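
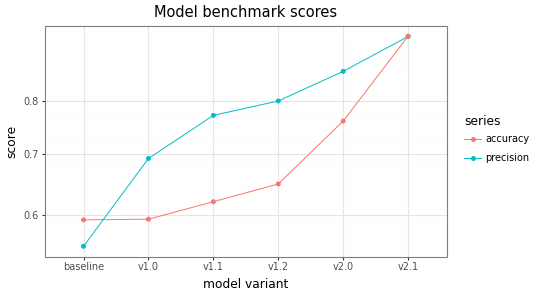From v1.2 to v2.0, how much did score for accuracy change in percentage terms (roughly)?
v1.2 ≈ 0.65, v2.0 ≈ 0.75; (0.75 − 0.65) / 0.65 ≈ +15.4%.

≈ +15.4%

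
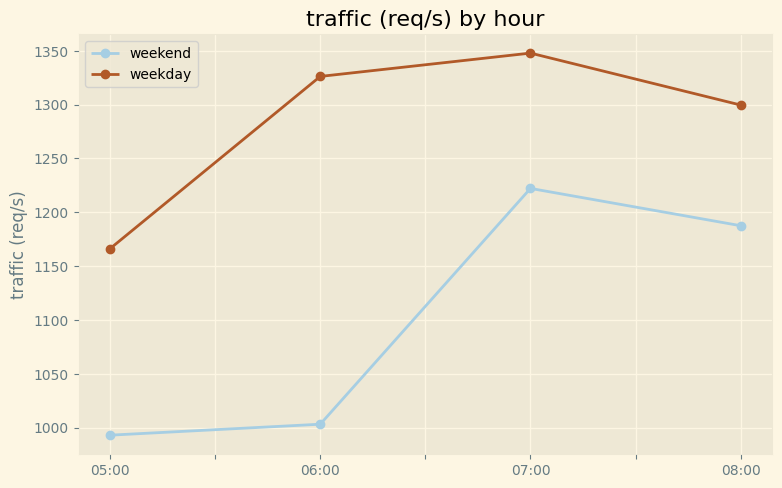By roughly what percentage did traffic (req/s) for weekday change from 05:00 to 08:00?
≈ +13%

05:00 ≈ 1150, 08:00 ≈ 1300; (1300 − 1150) / 1150 ≈ +13%.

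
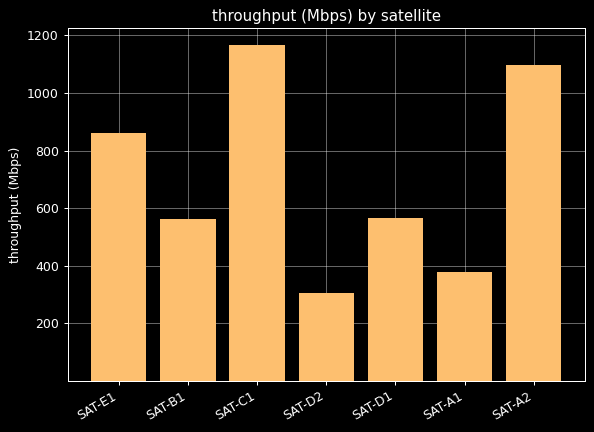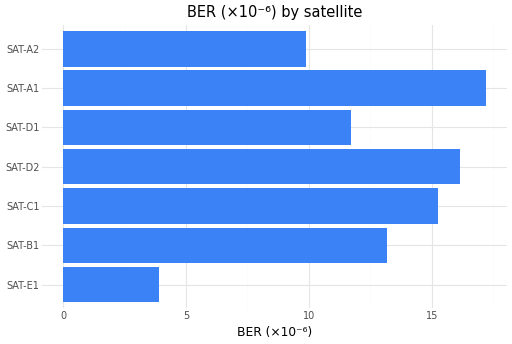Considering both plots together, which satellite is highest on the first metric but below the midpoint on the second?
Chart 2 median BER (×10⁻⁶) ≈ 14; below-median satellites: SAT-E1, SAT-D1, SAT-A2. Among those, SAT-A2 has the highest throughput (Mbps) (≈ 1000).

SAT-A2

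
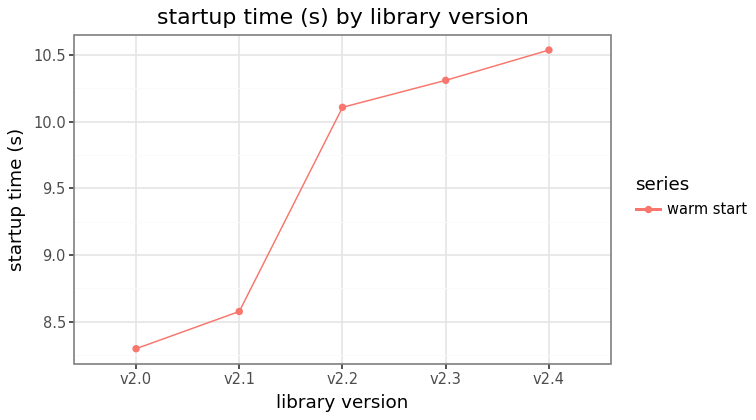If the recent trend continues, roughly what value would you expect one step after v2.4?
Last three: 10.2, 10.4, 10.6 → slope ≈ 0.2/step → next ≈ 10.8.

≈ 10.8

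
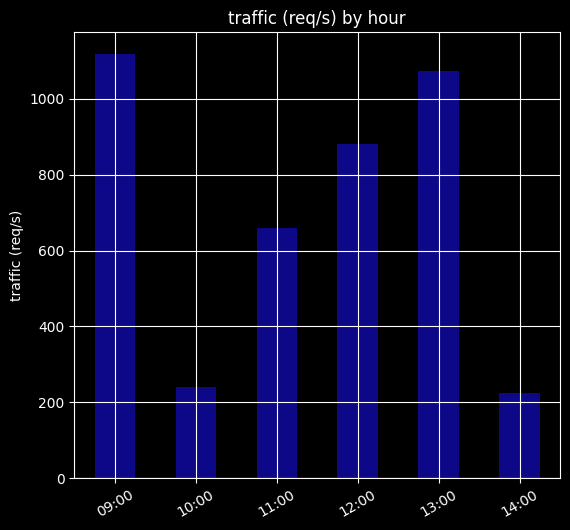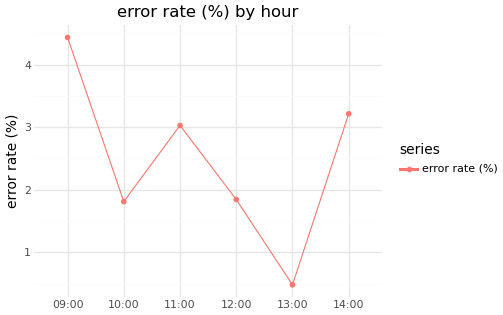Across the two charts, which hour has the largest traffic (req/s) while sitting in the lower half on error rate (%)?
Chart 2 median error rate (%) ≈ 2.5; below-median hours: 10:00, 12:00, 13:00. Among those, 13:00 has the highest traffic (req/s) (≈ 1000).

13:00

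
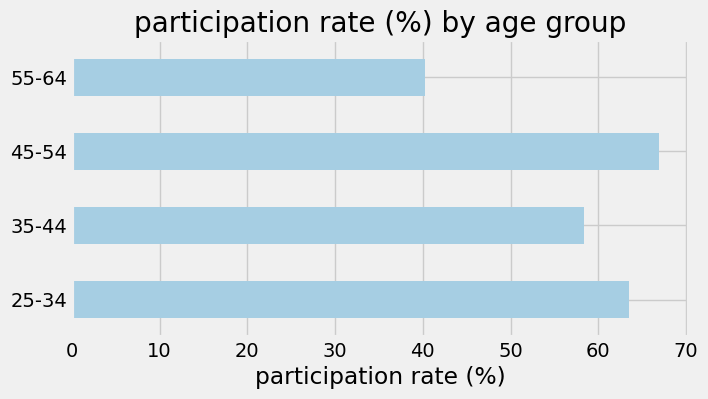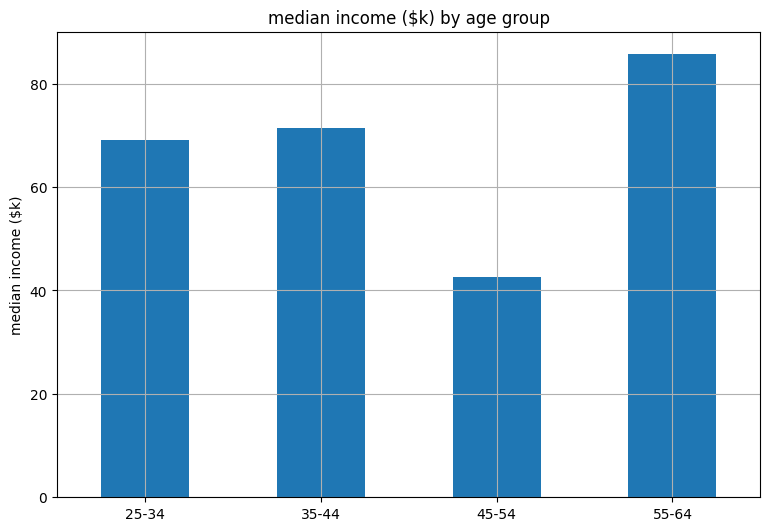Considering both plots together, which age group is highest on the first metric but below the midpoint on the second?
Chart 2 median median income ($k) ≈ 70; below-median age groups: 25-34, 45-54. Among those, 45-54 has the highest participation rate (%) (≈ 70).

45-54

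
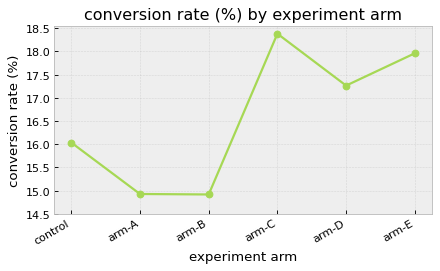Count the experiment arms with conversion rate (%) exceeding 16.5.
Above 16.5: arm-C, arm-D, arm-E.

3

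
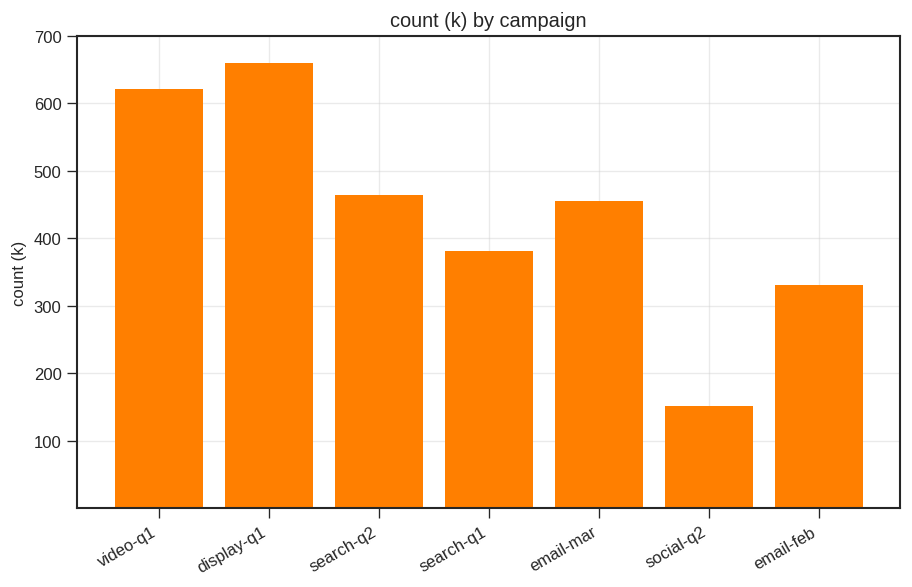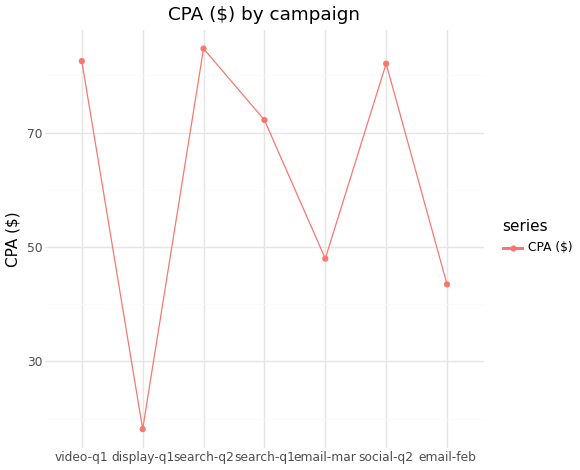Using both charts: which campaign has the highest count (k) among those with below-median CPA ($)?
display-q1

Chart 2 median CPA ($) ≈ 70; below-median campaigns: display-q1, email-mar, email-feb. Among those, display-q1 has the highest count (k) (≈ 700).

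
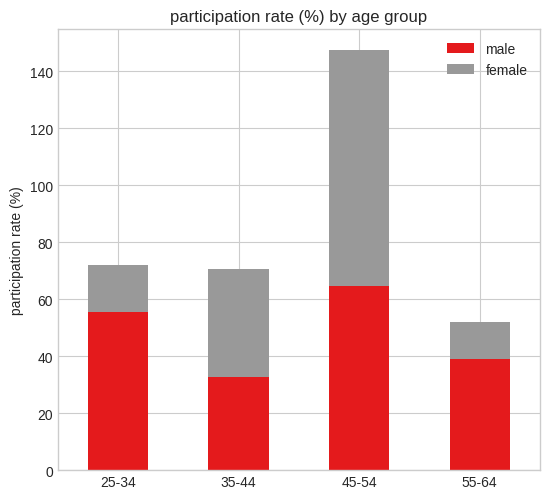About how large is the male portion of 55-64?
male top ≈ 40, bottom ≈ 0; segment ≈ 40.

≈ 40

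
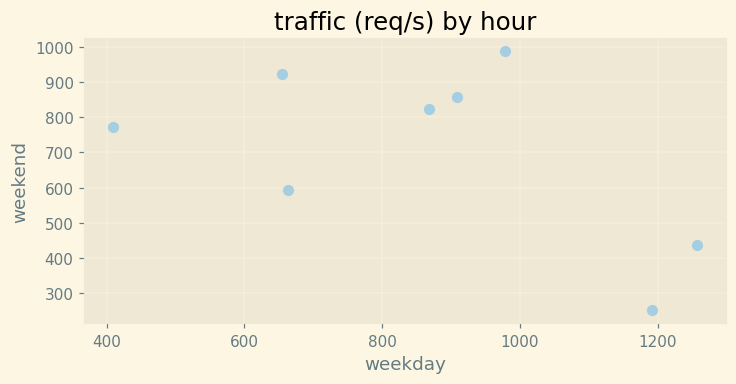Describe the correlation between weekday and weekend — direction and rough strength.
Points are negatively correlated; moderate (|r| ≈ 0.5).

negative, moderate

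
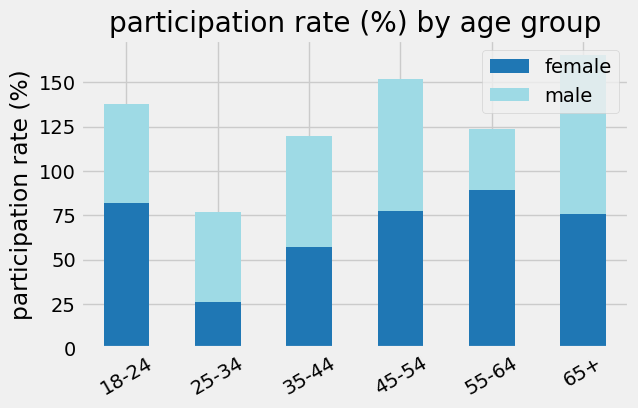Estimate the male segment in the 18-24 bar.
male top ≈ 140, bottom ≈ 80; segment ≈ 60.

≈ 60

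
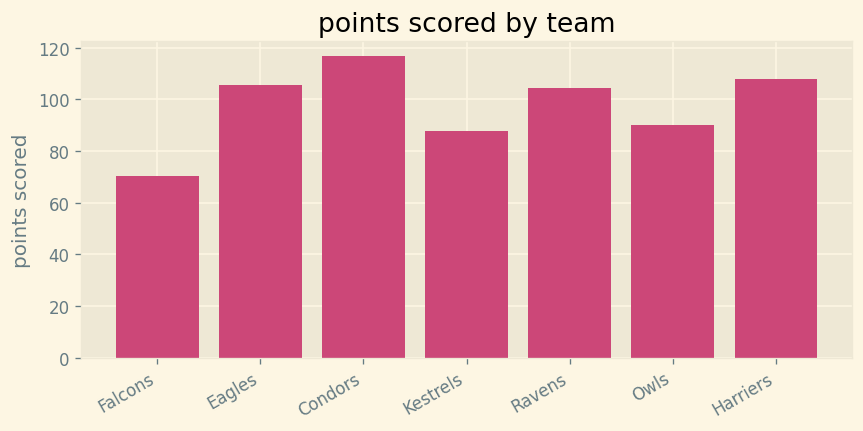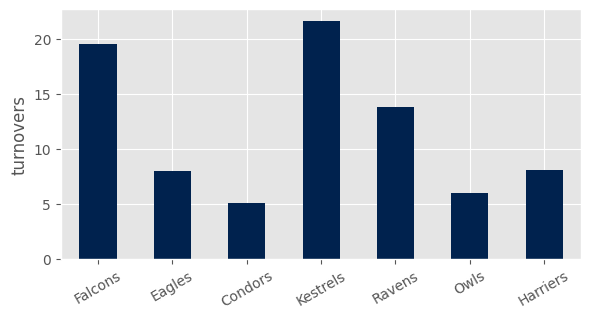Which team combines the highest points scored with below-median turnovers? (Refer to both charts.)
Chart 2 median turnovers ≈ 8; below-median teams: Eagles, Condors, Owls. Among those, Condors has the highest points scored (≈ 120).

Condors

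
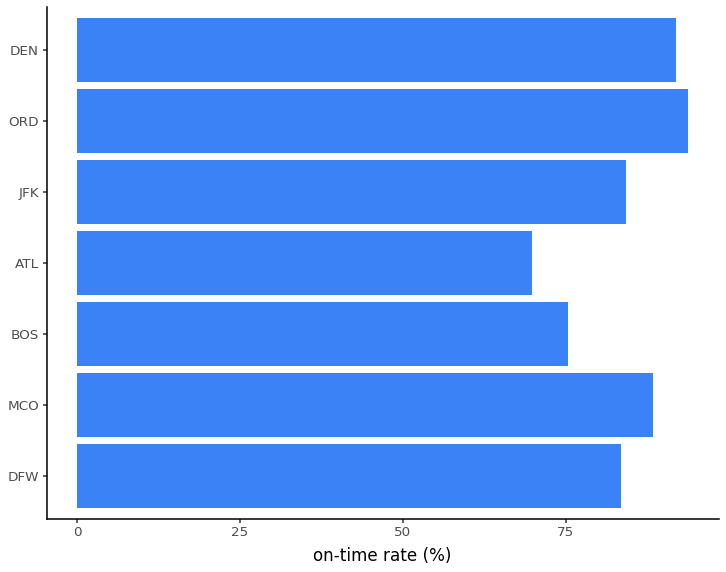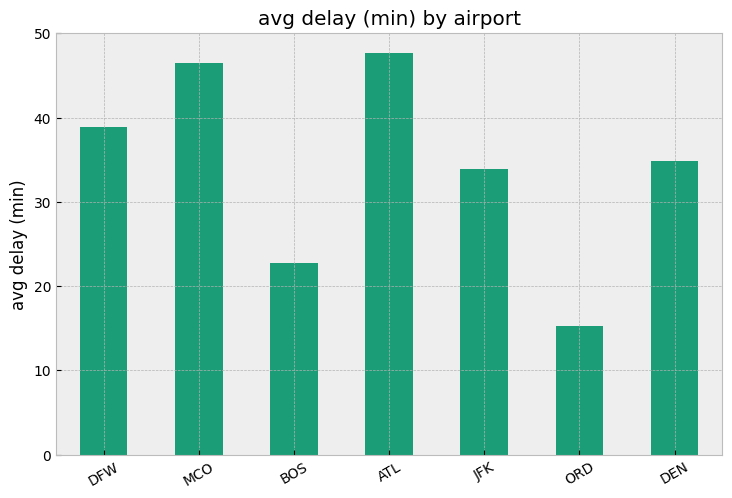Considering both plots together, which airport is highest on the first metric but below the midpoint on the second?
ORD

Chart 2 median avg delay (min) ≈ 35; below-median airports: BOS, JFK, ORD. Among those, ORD has the highest on-time rate (%) (≈ 90).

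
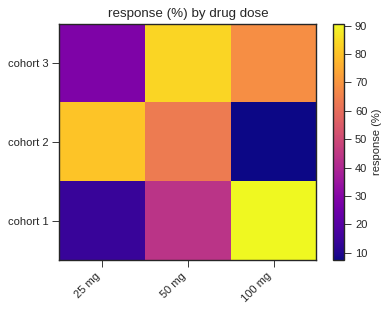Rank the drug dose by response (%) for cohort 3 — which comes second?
100 mg

Top 3 for cohort 3: 50 mg ≈ 80, 100 mg ≈ 70, 25 mg ≈ 30.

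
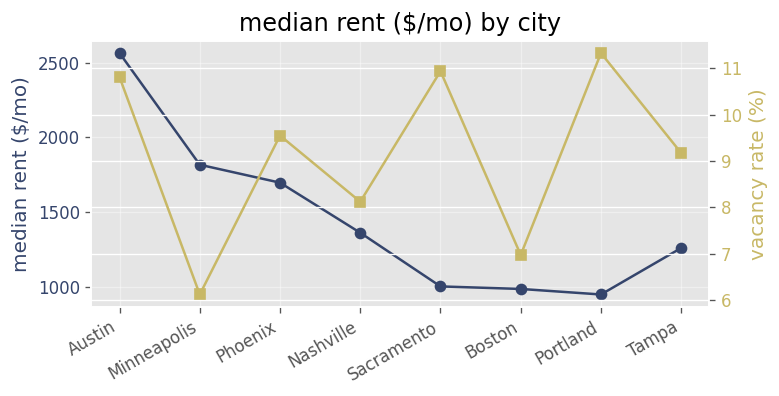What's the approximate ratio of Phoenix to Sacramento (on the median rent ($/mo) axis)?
≈ 1.6×

Phoenix ≈ 1600, Sacramento ≈ 1000; 1600/1000 ≈ 1.6.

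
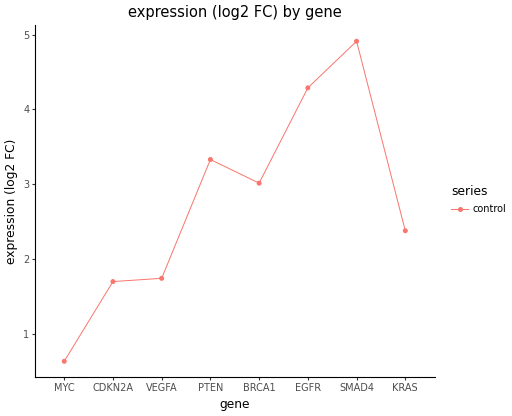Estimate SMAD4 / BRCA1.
≈ 1.67×

SMAD4 ≈ 5.0, BRCA1 ≈ 3.0; 5.0/3.0 ≈ 1.67.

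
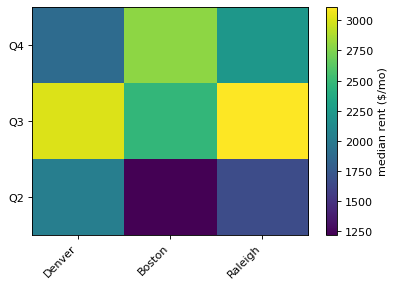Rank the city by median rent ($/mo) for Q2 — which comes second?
Raleigh

Top 3 for Q2: Denver ≈ 2000, Raleigh ≈ 1600, Boston ≈ 1200.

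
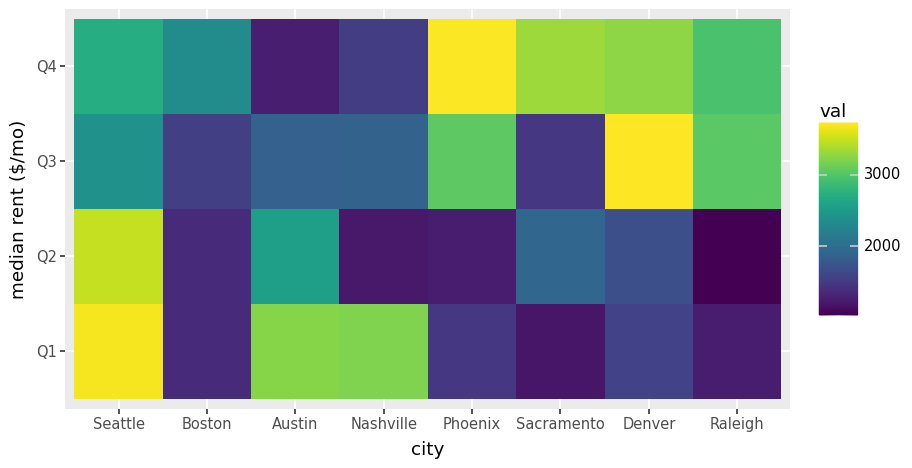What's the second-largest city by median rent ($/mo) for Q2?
Top 3 for Q2: Seattle ≈ 3500, Austin ≈ 2500, Sacramento ≈ 2000.

Austin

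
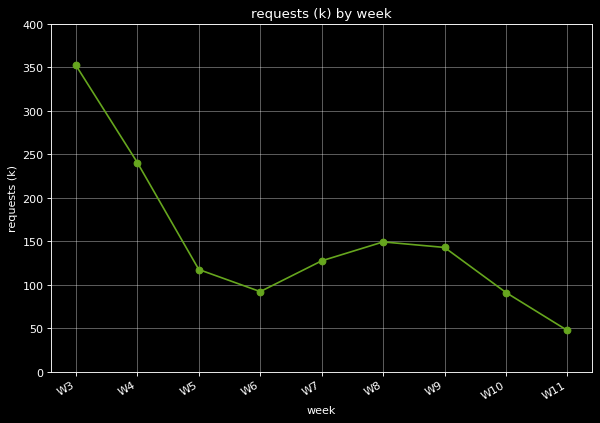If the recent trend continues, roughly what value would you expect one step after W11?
≈ 0

Last three: 150, 100, 50 → slope ≈ -50/step → next ≈ 0.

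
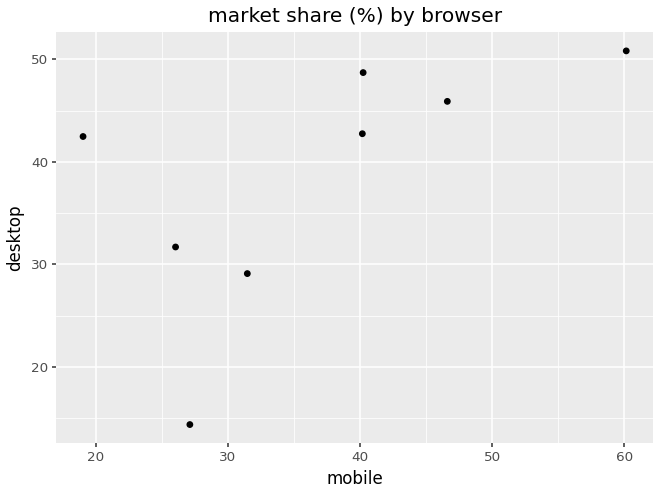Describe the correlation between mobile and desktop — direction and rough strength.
Points are positively correlated; moderate (|r| ≈ 0.6).

positive, moderate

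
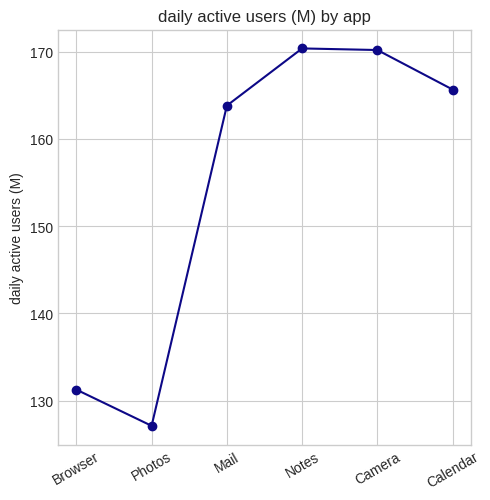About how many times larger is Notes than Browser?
Notes ≈ 170, Browser ≈ 130; 170/130 ≈ 1.31.

≈ 1.31×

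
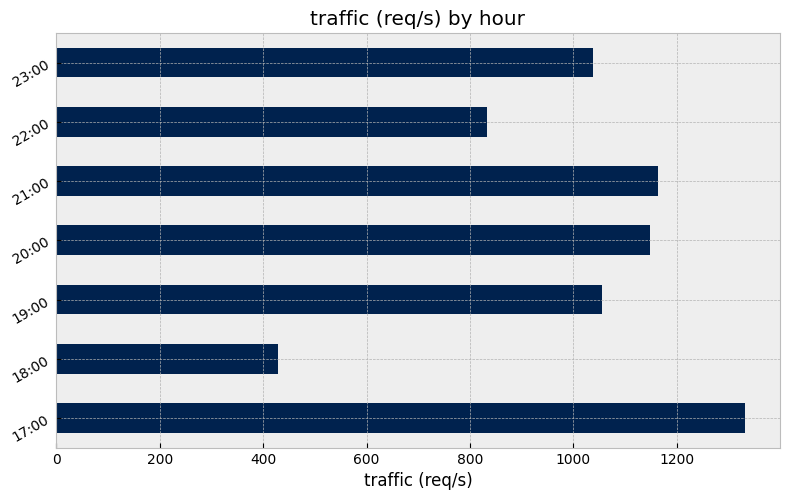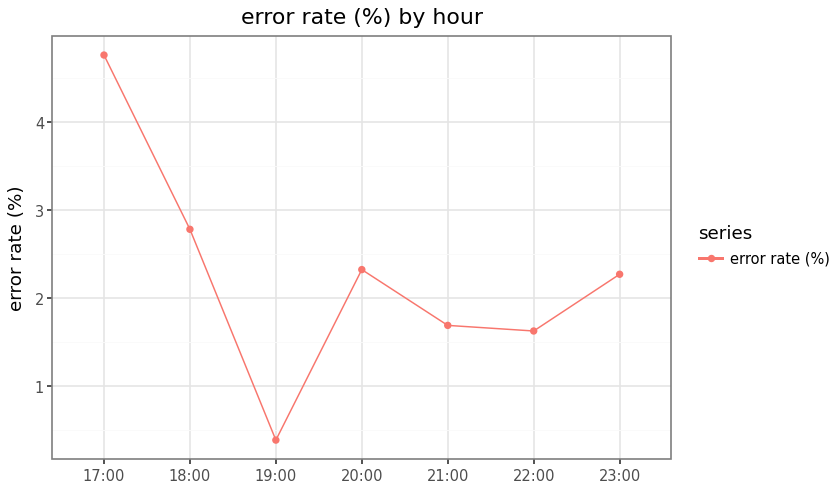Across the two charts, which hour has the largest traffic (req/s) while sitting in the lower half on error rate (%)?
21:00

Chart 2 median error rate (%) ≈ 2.5; below-median hours: 19:00, 21:00, 22:00. Among those, 21:00 has the highest traffic (req/s) (≈ 1200).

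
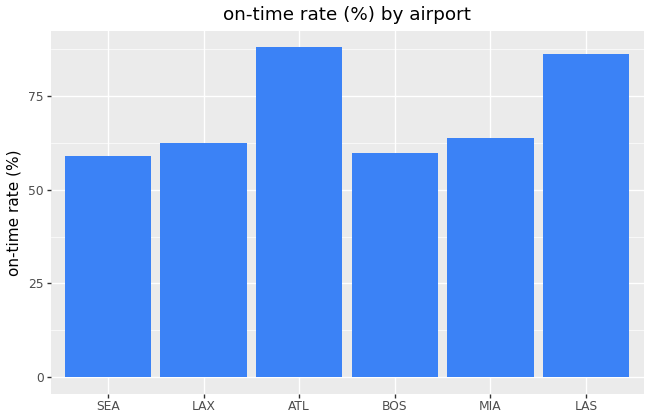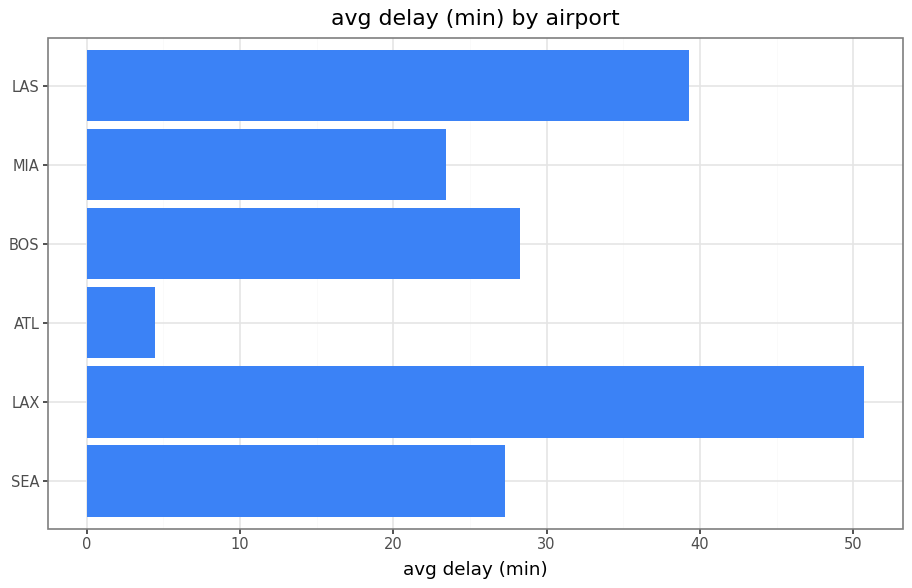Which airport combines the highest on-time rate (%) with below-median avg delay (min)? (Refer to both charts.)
Chart 2 median avg delay (min) ≈ 30; below-median airports: SEA, ATL, MIA. Among those, ATL has the highest on-time rate (%) (≈ 90).

ATL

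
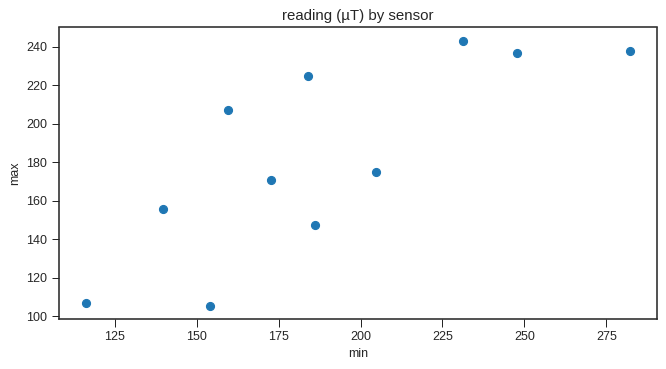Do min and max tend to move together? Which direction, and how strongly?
Points are positively correlated; strong (|r| ≈ 0.8).

positive, strong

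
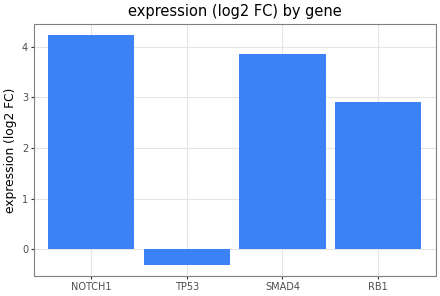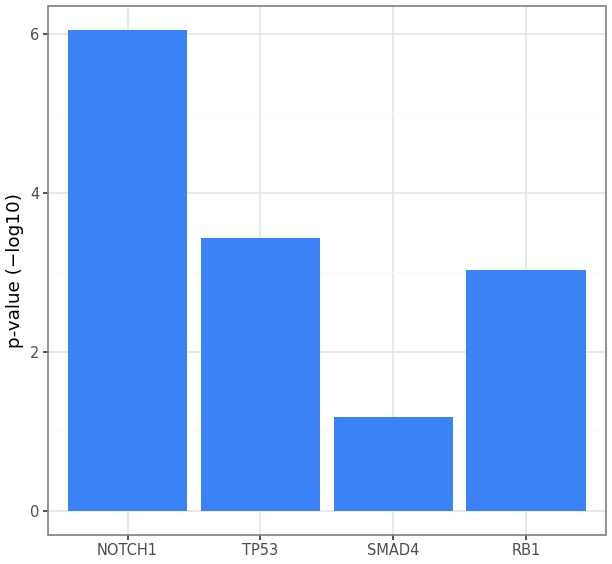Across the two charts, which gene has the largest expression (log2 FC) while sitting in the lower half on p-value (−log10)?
Chart 2 median p-value (−log10) ≈ 3; below-median genes: SMAD4, RB1. Among those, SMAD4 has the highest expression (log2 FC) (≈ 4).

SMAD4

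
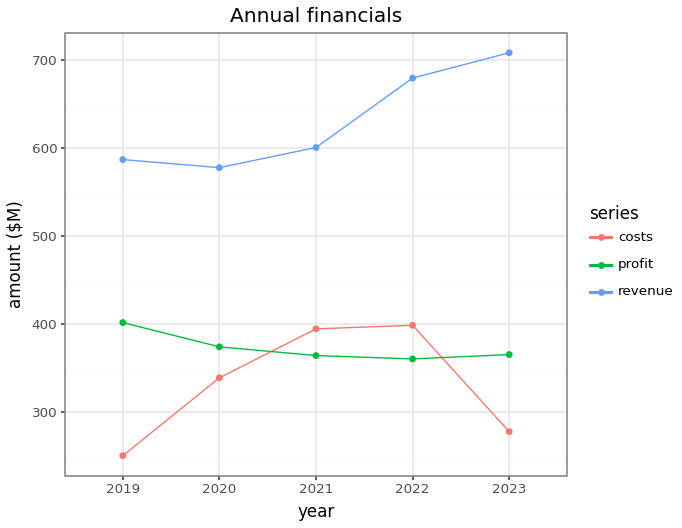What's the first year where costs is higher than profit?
2020: costs ≈ 350 vs profit ≈ 350 (not yet); 2021: costs ≈ 400 vs profit ≈ 350 (first crossover).

2021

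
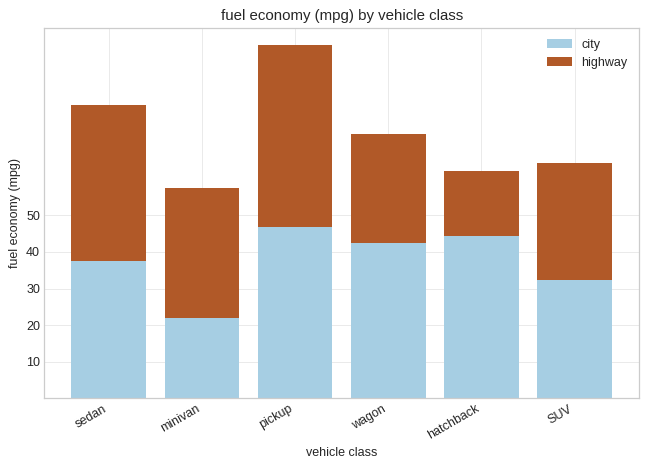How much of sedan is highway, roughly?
≈ 40

highway top ≈ 80, bottom ≈ 40; segment ≈ 40.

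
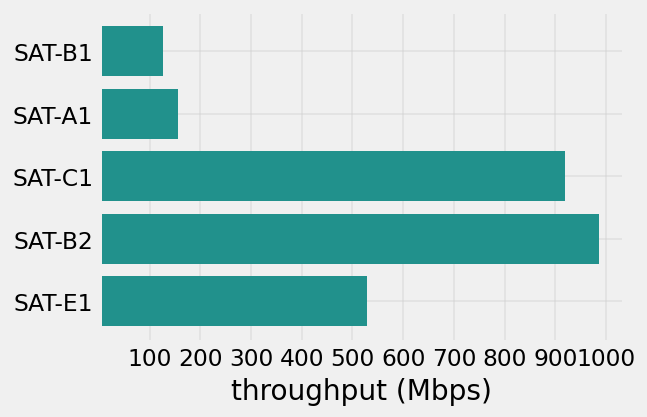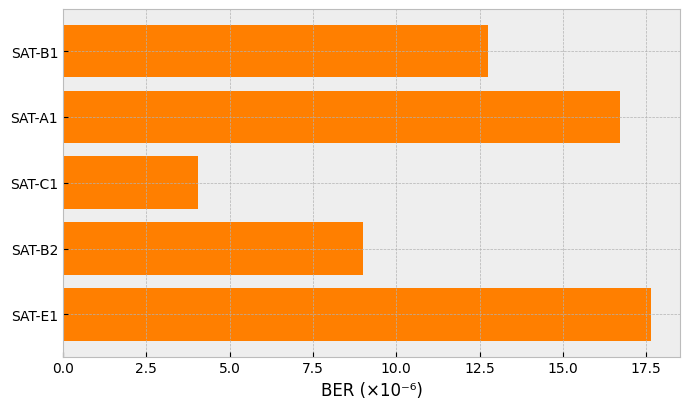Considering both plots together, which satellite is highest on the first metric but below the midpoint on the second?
SAT-B2

Chart 2 median BER (×10⁻⁶) ≈ 12; below-median satellites: SAT-C1, SAT-B2. Among those, SAT-B2 has the highest throughput (Mbps) (≈ 1000).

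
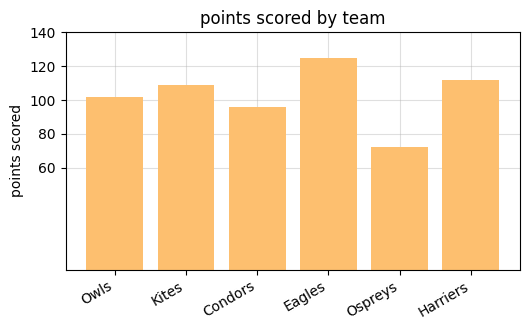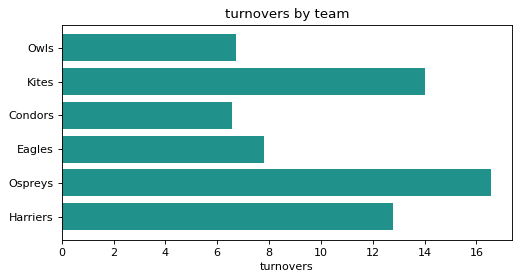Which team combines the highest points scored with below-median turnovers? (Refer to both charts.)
Eagles

Chart 2 median turnovers ≈ 10; below-median teams: Owls, Condors, Eagles. Among those, Eagles has the highest points scored (≈ 120).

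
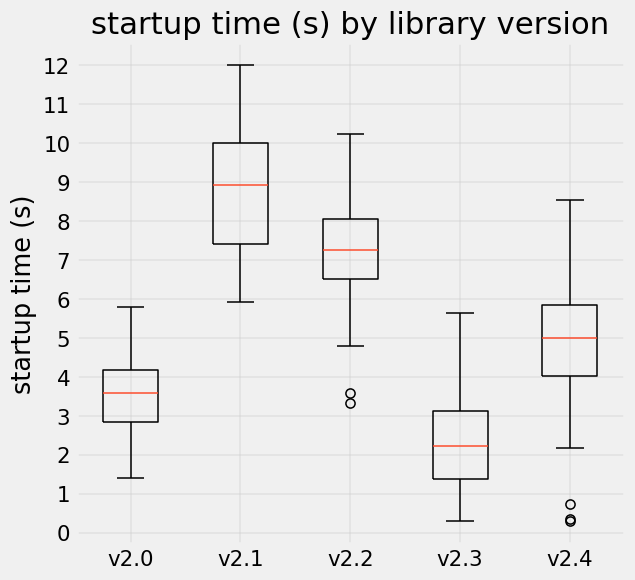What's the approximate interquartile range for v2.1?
≈ 3

Q3 ≈ 10, Q1 ≈ 7; IQR ≈ 3.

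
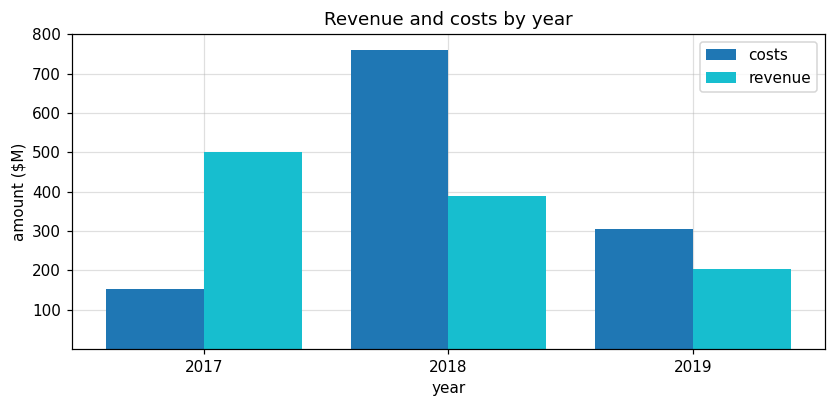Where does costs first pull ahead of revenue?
2018

2017: costs ≈ 200 vs revenue ≈ 500 (not yet); 2018: costs ≈ 800 vs revenue ≈ 400 (first crossover).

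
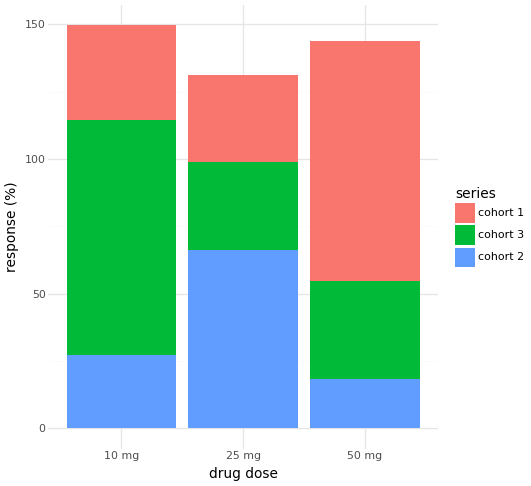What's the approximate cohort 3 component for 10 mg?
cohort 3 top ≈ 120, bottom ≈ 20; segment ≈ 100.

≈ 100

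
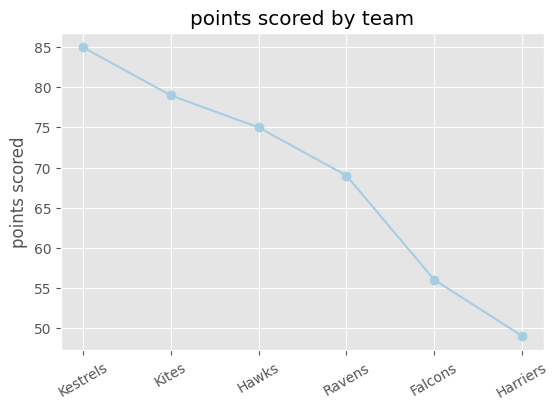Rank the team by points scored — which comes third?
Hawks

Top 4: Kestrels ≈ 85, Kites ≈ 80, Hawks ≈ 75, Ravens ≈ 70.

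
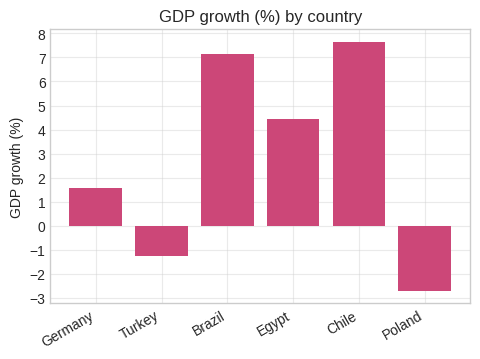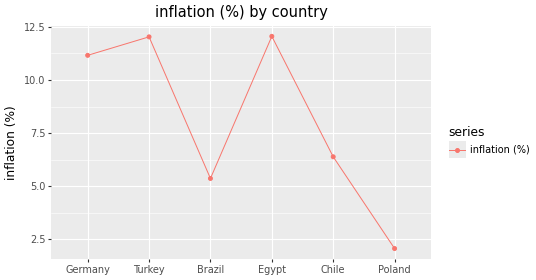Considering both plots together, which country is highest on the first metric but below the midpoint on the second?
Chart 2 median inflation (%) ≈ 8; below-median countries: Brazil, Chile, Poland. Among those, Chile has the highest GDP growth (%) (≈ 8).

Chile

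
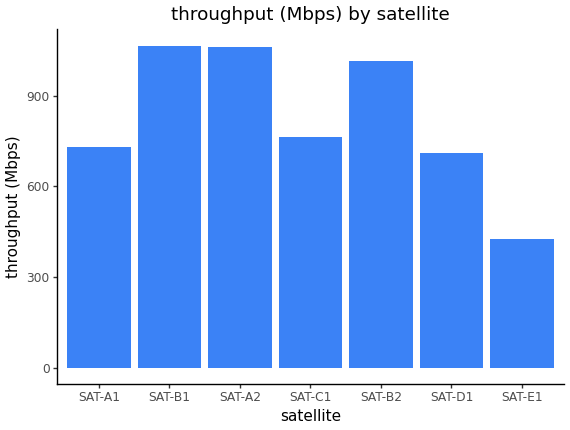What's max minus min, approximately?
Max SAT-B1 ≈ 1100, min SAT-E1 ≈ 400; range ≈ 700.

≈ 700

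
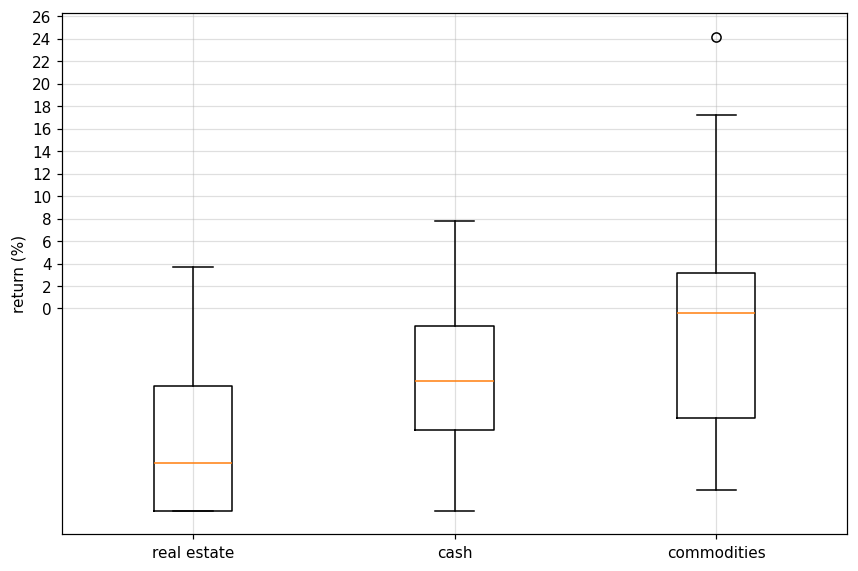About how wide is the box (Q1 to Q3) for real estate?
≈ 12

Q3 ≈ -6, Q1 ≈ -18; IQR ≈ 12.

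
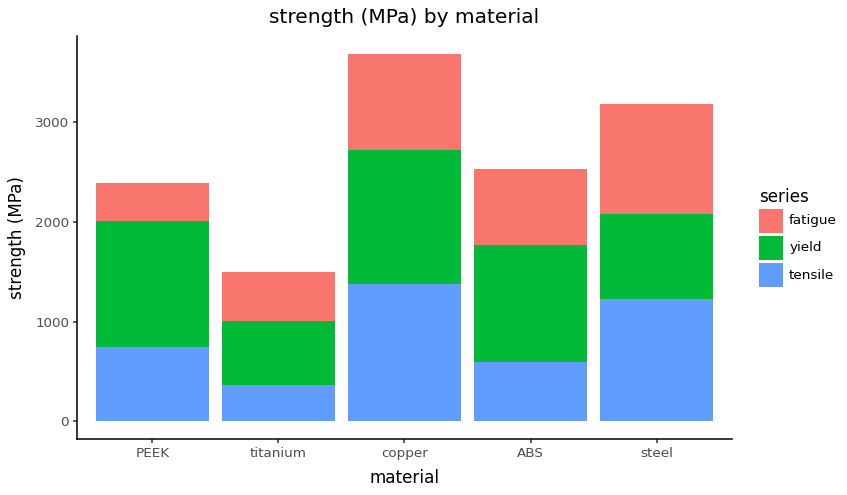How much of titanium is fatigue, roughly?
fatigue top ≈ 1500, bottom ≈ 1000; segment ≈ 500.

≈ 500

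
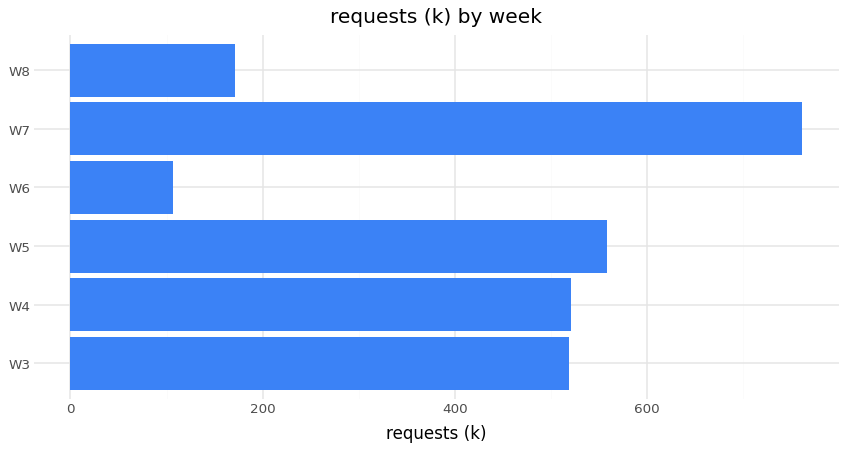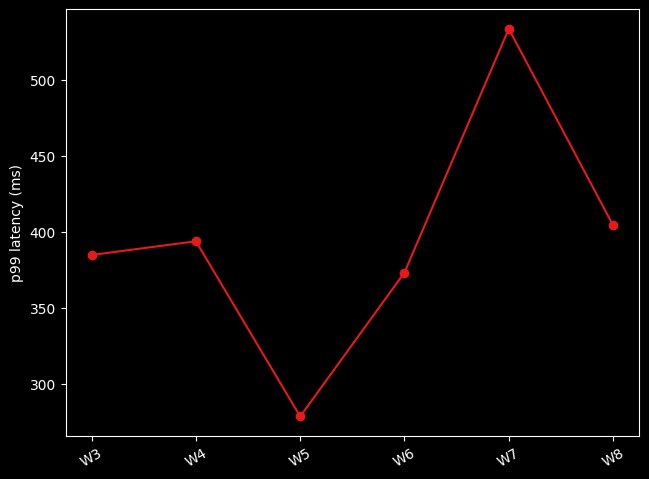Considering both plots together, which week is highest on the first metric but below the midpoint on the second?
W5

Chart 2 median p99 latency (ms) ≈ 400; below-median weeks: W3, W5, W6. Among those, W5 has the highest requests (k) (≈ 600).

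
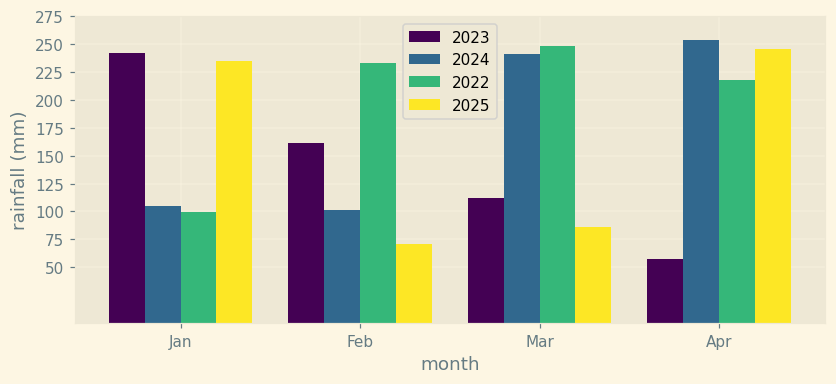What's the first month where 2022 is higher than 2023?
Jan: 2022 ≈ 100 vs 2023 ≈ 250 (not yet); Feb: 2022 ≈ 225 vs 2023 ≈ 150 (first crossover).

Feb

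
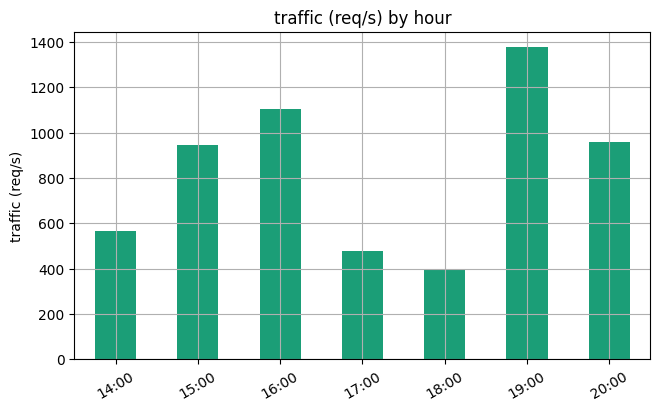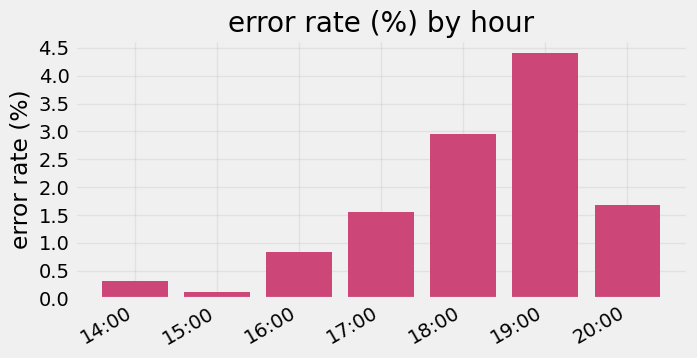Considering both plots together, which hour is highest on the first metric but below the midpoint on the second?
16:00

Chart 2 median error rate (%) ≈ 1.5; below-median hours: 14:00, 15:00, 16:00. Among those, 16:00 has the highest traffic (req/s) (≈ 1200).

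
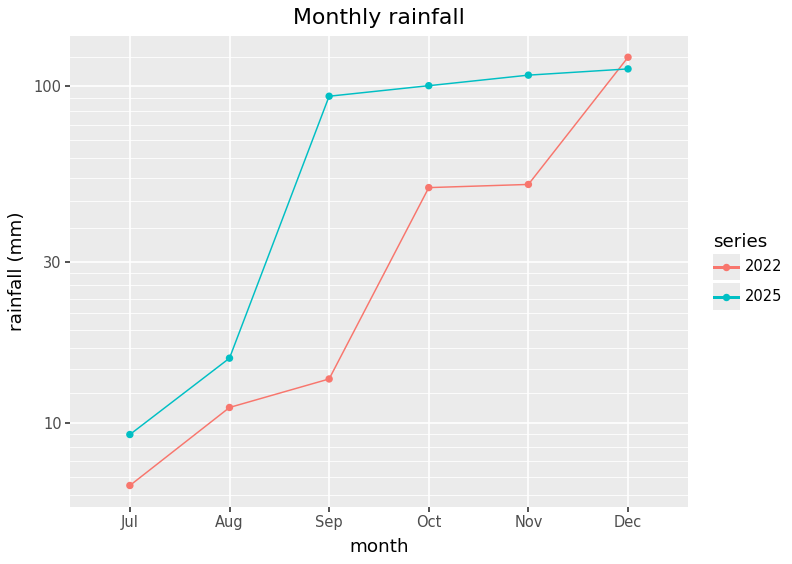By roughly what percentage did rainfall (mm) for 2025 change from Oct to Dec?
≈ +10%

Oct ≈ 100, Dec ≈ 110; (110 − 100) / 100 ≈ +10%.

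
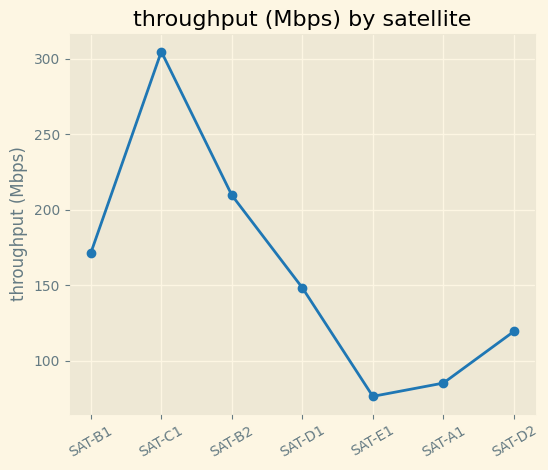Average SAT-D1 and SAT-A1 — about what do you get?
(140 + 80) / 2 ≈ 110.

≈ 110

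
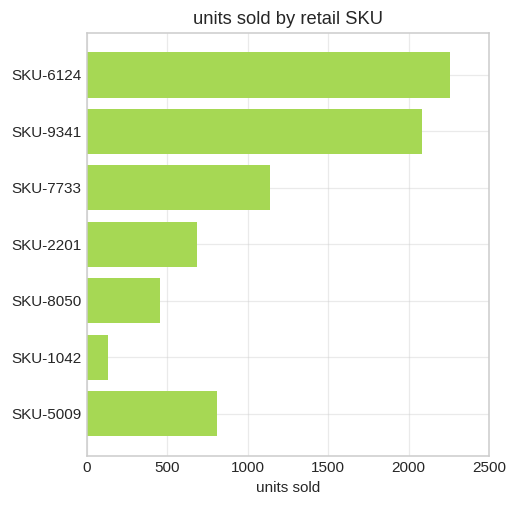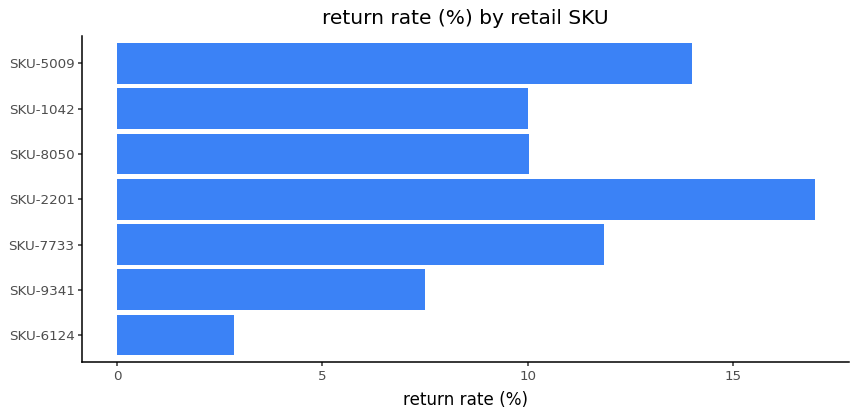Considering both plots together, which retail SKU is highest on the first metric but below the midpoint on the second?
Chart 2 median return rate (%) ≈ 10; below-median retail SKUs: SKU-6124, SKU-9341, SKU-1042. Among those, SKU-6124 has the highest units sold (≈ 2500).

SKU-6124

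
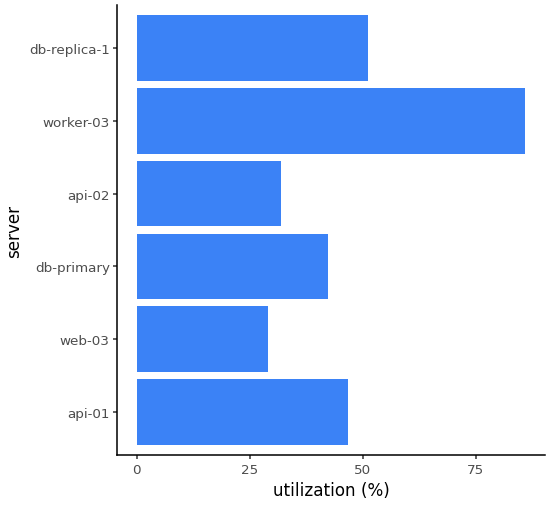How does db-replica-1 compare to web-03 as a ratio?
≈ 1.67×

db-replica-1 ≈ 50, web-03 ≈ 30; 50/30 ≈ 1.67.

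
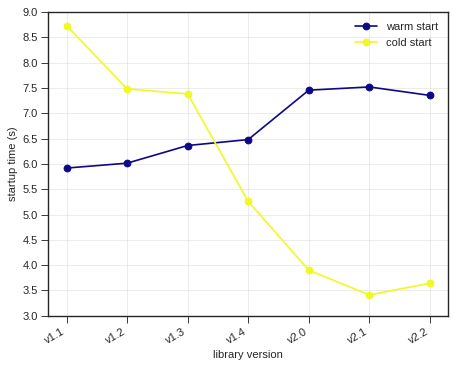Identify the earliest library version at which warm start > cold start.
v1.3: warm start ≈ 6.5 vs cold start ≈ 7.5 (not yet); v1.4: warm start ≈ 6.5 vs cold start ≈ 5.5 (first crossover).

v1.4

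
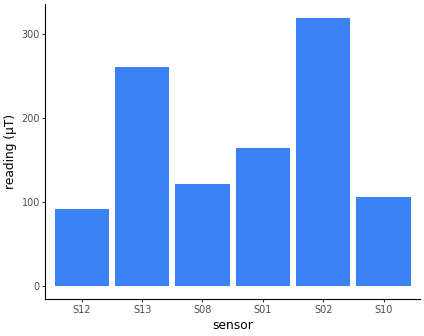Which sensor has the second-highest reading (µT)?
S13

Top 3: S02 ≈ 300, S13 ≈ 250, S01 ≈ 150.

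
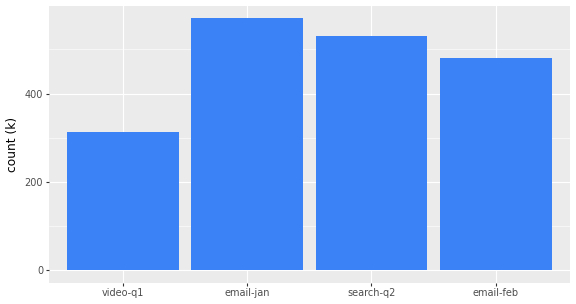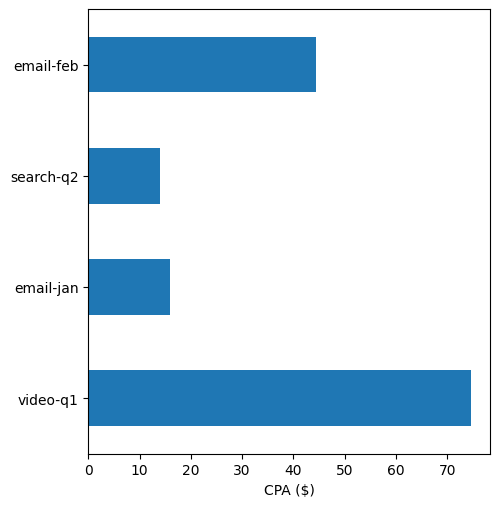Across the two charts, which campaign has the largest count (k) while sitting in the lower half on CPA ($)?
Chart 2 median CPA ($) ≈ 30; below-median campaigns: email-jan, search-q2. Among those, email-jan has the highest count (k) (≈ 600).

email-jan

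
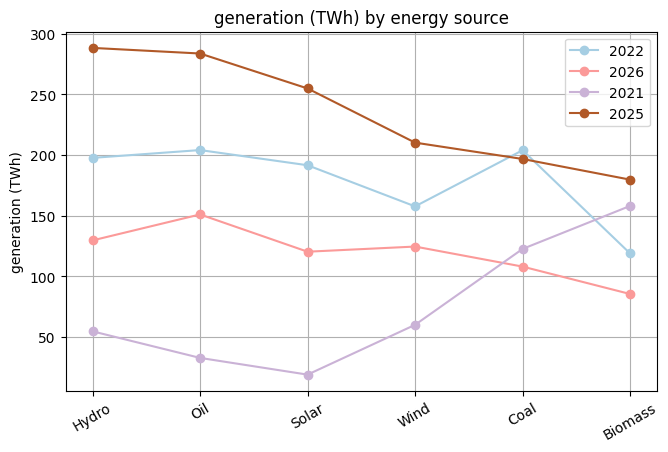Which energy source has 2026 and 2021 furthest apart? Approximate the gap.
Oil, ≈ 125 TWh

Oil: 2026 ≈ 150, 2021 ≈ 25 → gap ≈ 125. Next-largest (Solar) is only ≈ 100.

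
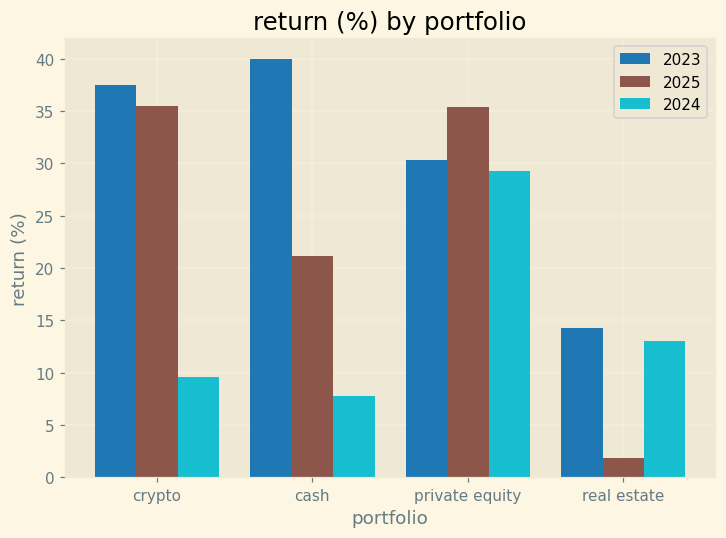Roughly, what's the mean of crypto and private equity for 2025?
≈ 35

(35 + 35) / 2 ≈ 35.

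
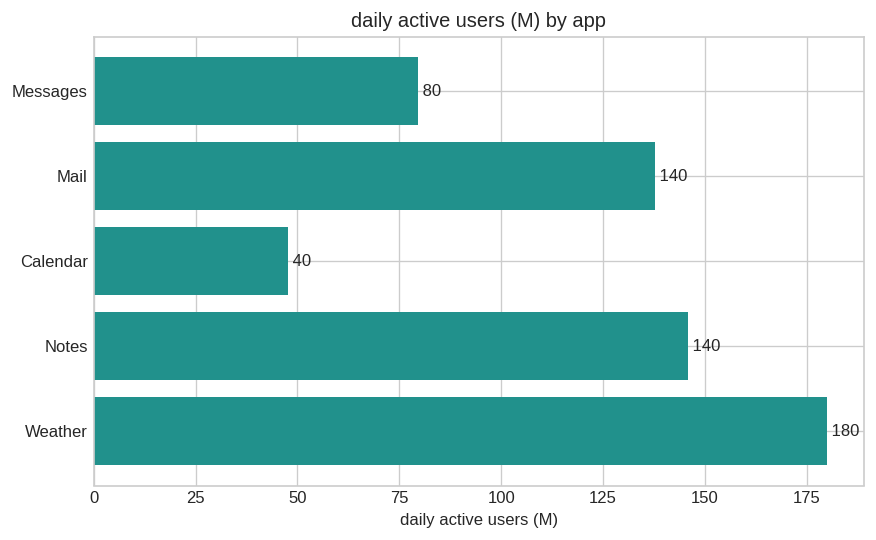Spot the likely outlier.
Calendar

Calendar ≈ 40; the rest sit between ≈ 80 and ≈ 180.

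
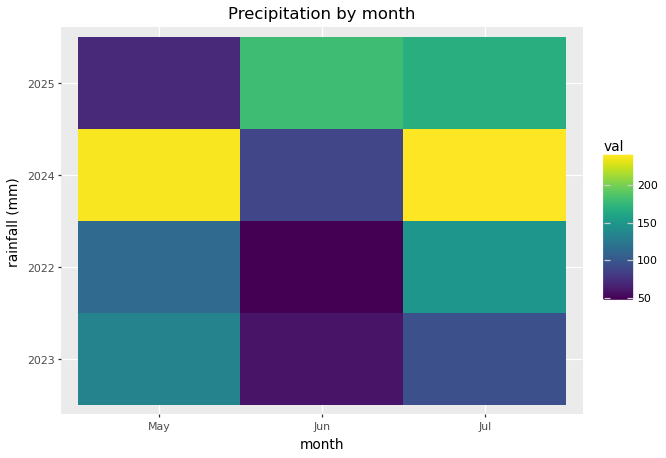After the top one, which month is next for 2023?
Top 3 for 2023: May ≈ 140, Jul ≈ 100, Jun ≈ 60.

Jul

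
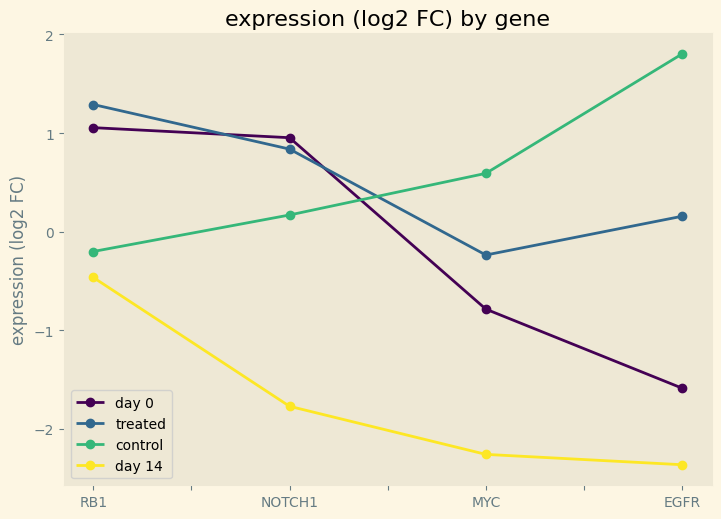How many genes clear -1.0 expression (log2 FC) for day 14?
Above -1.0: RB1.

1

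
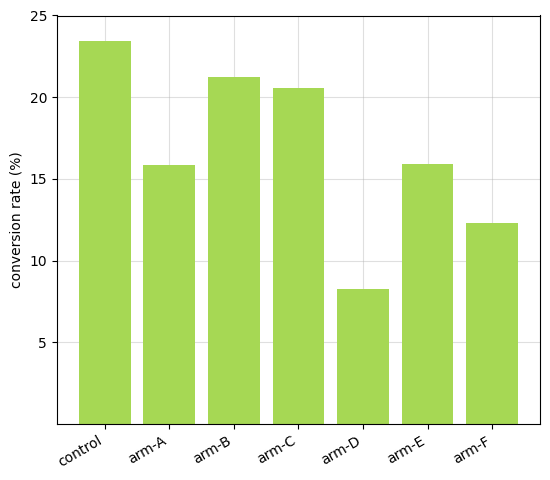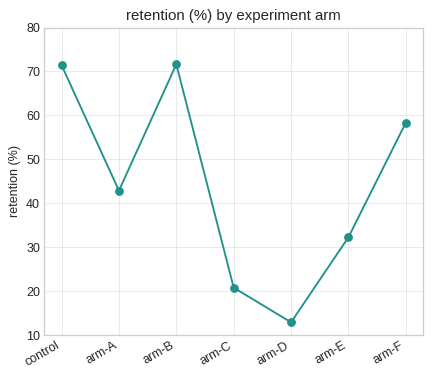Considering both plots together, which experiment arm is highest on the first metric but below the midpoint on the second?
arm-C

Chart 2 median retention (%) ≈ 40; below-median experiment arms: arm-C, arm-D, arm-E. Among those, arm-C has the highest conversion rate (%) (≈ 20).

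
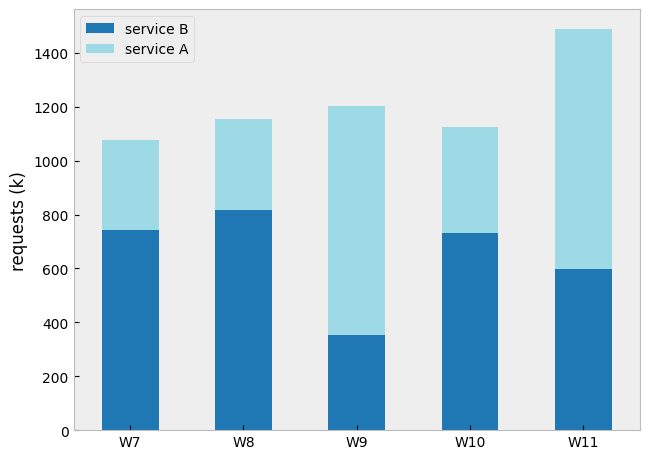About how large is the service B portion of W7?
≈ 800

service B top ≈ 800, bottom ≈ 0; segment ≈ 800.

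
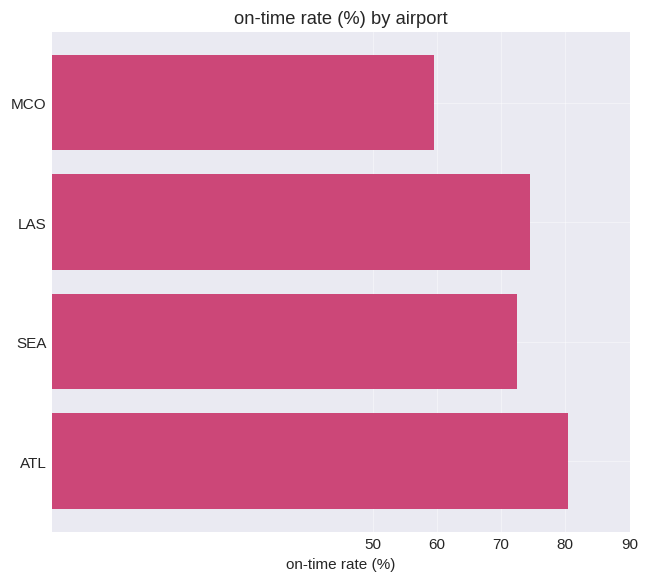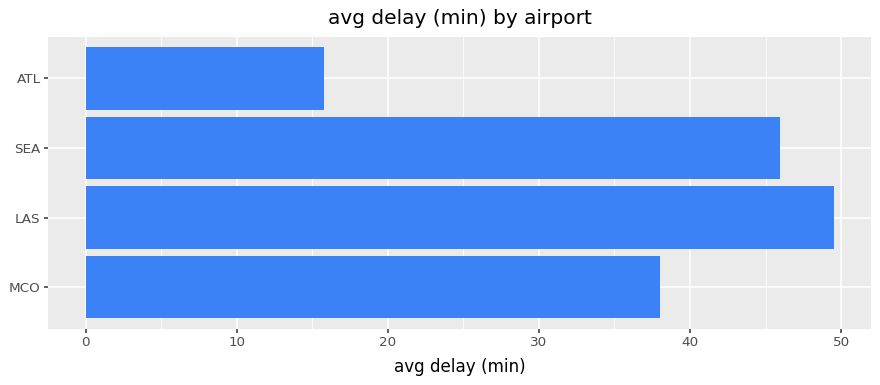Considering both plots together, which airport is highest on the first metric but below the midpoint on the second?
ATL

Chart 2 median avg delay (min) ≈ 40; below-median airports: MCO, ATL. Among those, ATL has the highest on-time rate (%) (≈ 80).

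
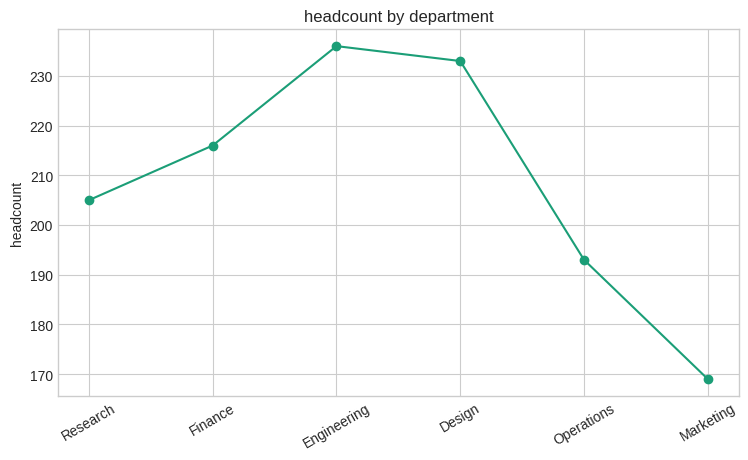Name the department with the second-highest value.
Design

Top 3: Engineering ≈ 240, Design ≈ 230, Finance ≈ 220.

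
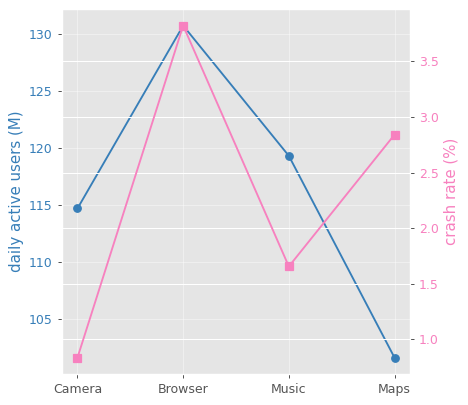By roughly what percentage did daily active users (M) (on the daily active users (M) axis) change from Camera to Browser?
Camera ≈ 115, Browser ≈ 130; (130 − 115) / 115 ≈ +13%.

≈ +13%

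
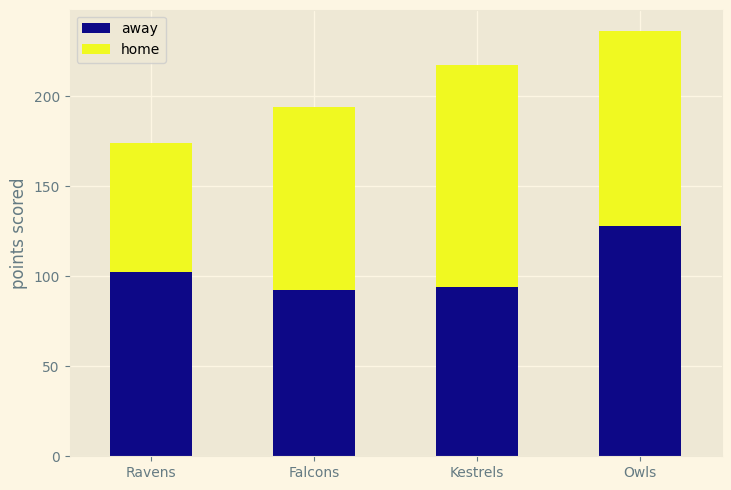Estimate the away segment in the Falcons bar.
≈ 100

away top ≈ 100, bottom ≈ 0; segment ≈ 100.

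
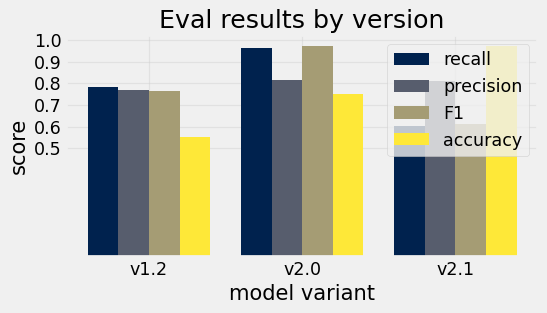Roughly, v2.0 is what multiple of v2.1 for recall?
v2.0 ≈ 1.0, v2.1 ≈ 0.6; 1.0/0.6 ≈ 1.67.

≈ 1.67×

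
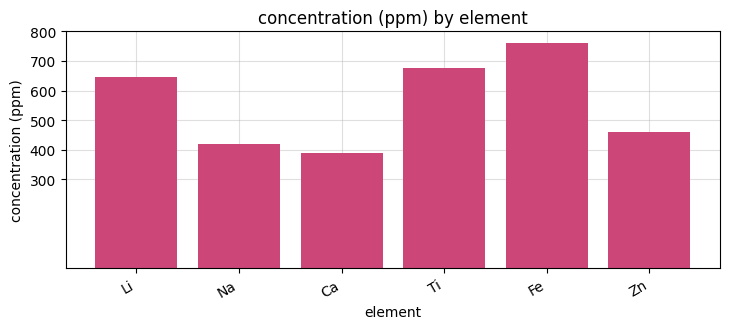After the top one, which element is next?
Top 3: Fe ≈ 800, Ti ≈ 700, Li ≈ 600.

Ti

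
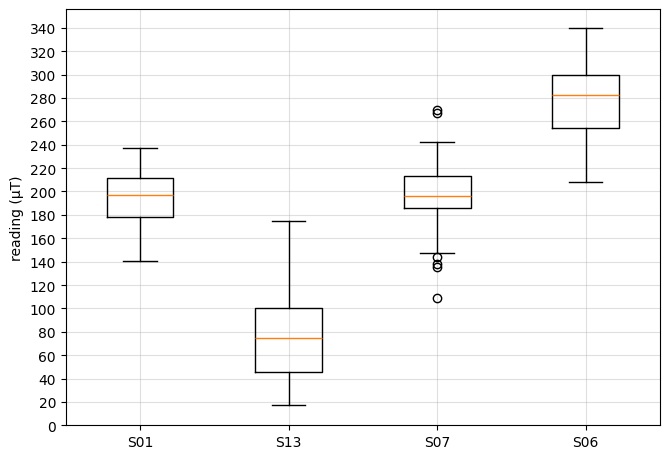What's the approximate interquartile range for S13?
Q3 ≈ 100, Q1 ≈ 40; IQR ≈ 60.

≈ 60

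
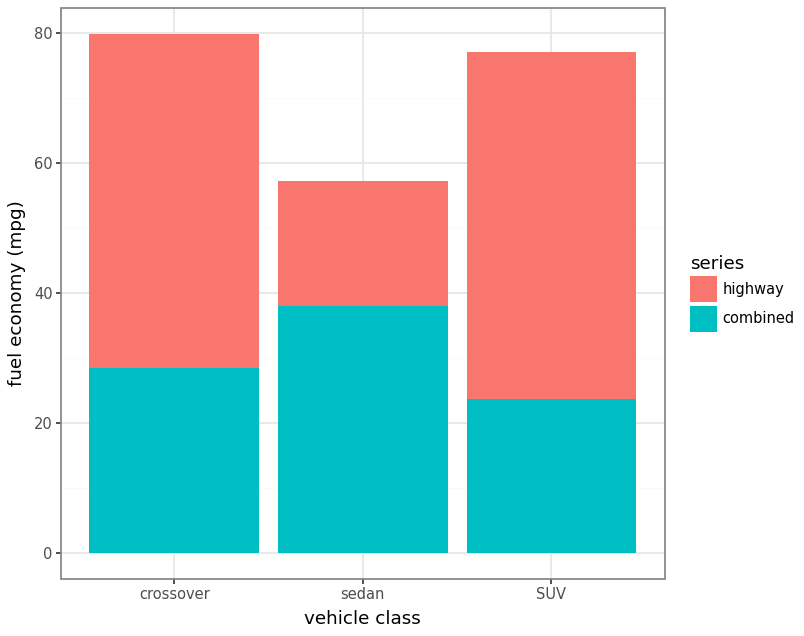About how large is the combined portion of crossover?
≈ 30

combined top ≈ 30, bottom ≈ 0; segment ≈ 30.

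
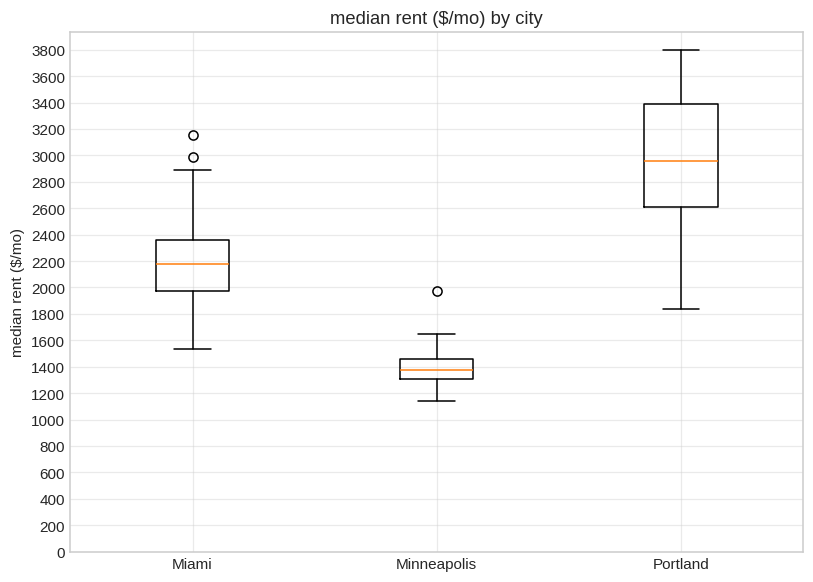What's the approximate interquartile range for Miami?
≈ 400

Q3 ≈ 2400, Q1 ≈ 2000; IQR ≈ 400.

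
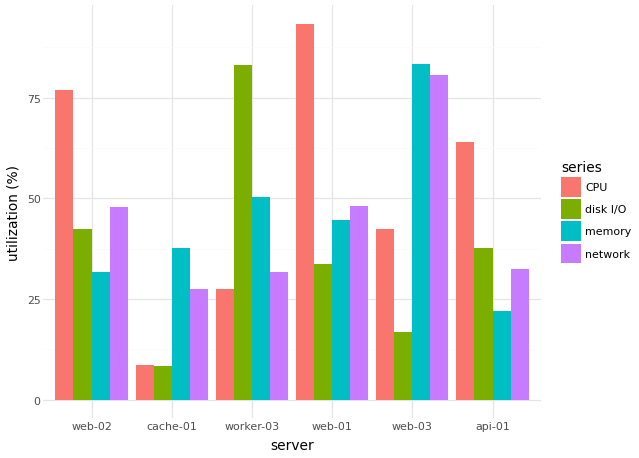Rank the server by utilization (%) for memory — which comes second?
worker-03

Top 3 for memory: web-03 ≈ 80, worker-03 ≈ 50, web-01 ≈ 40.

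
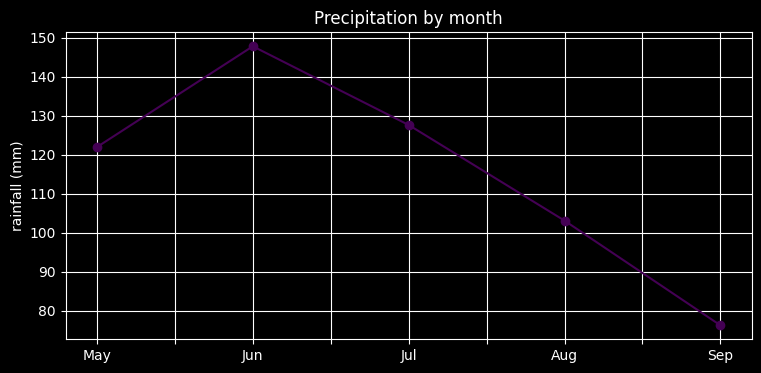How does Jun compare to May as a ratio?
Jun ≈ 150, May ≈ 120; 150/120 ≈ 1.25.

≈ 1.25×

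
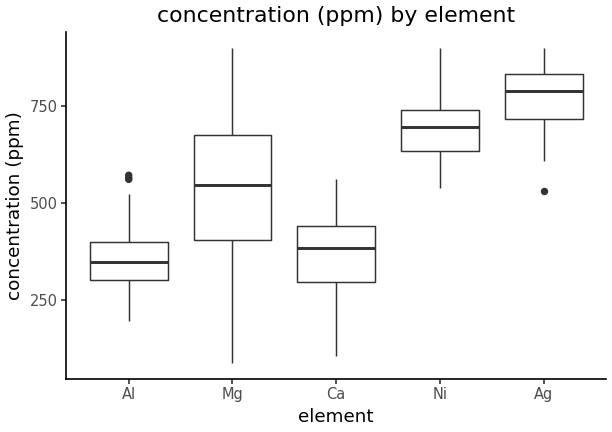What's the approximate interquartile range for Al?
Q3 ≈ 400, Q1 ≈ 300; IQR ≈ 100.

≈ 100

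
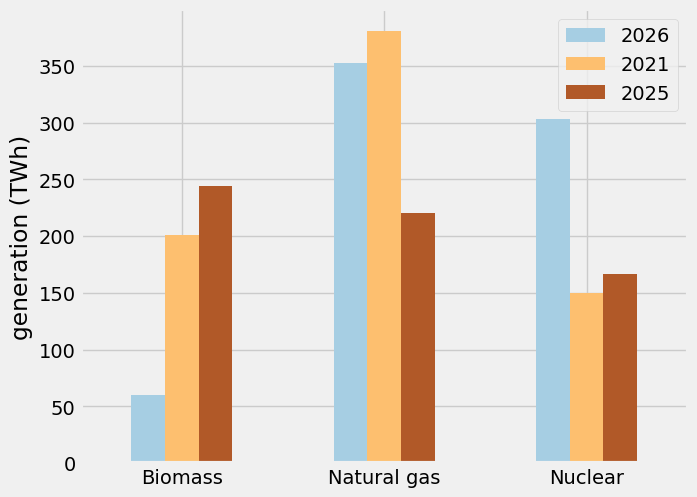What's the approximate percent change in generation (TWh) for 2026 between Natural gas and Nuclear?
≈ -14.3%

Natural gas ≈ 350, Nuclear ≈ 300; (300 − 350) / 350 ≈ -14.3%.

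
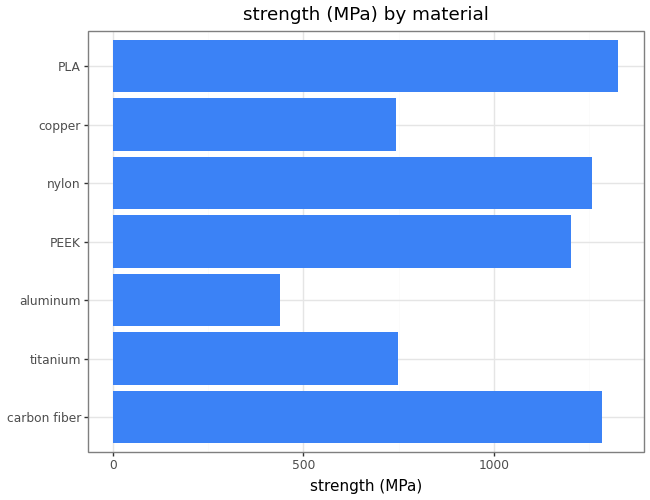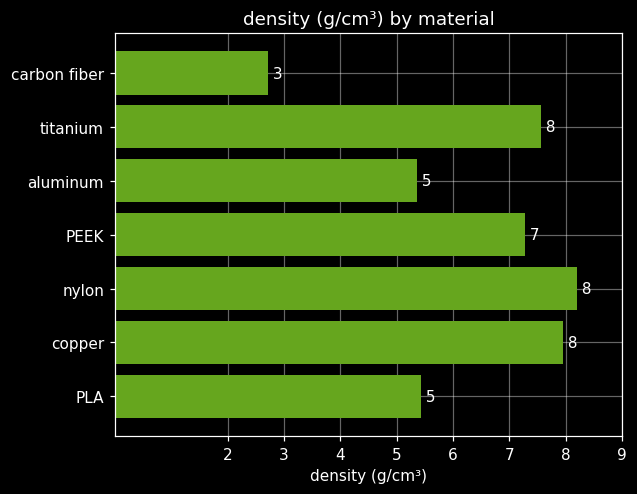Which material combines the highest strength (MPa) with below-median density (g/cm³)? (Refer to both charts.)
Chart 2 median density (g/cm³) ≈ 7; below-median materials: carbon fiber, aluminum, PLA. Among those, PLA has the highest strength (MPa) (≈ 1400).

PLA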